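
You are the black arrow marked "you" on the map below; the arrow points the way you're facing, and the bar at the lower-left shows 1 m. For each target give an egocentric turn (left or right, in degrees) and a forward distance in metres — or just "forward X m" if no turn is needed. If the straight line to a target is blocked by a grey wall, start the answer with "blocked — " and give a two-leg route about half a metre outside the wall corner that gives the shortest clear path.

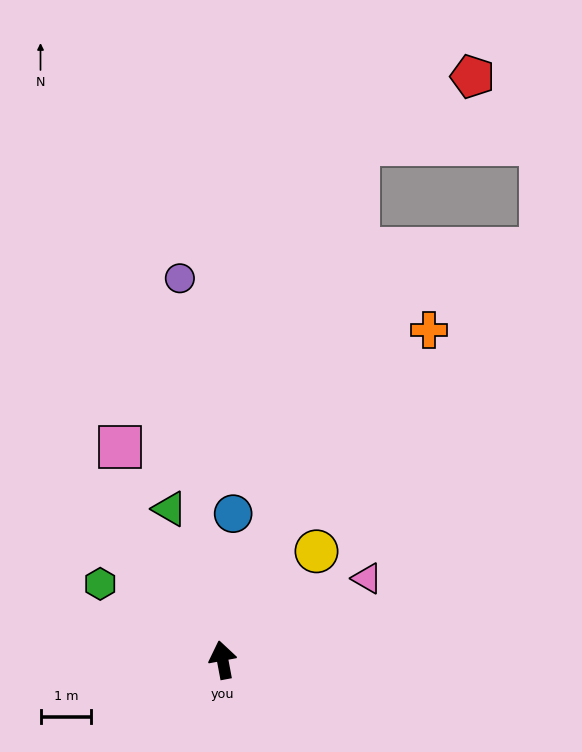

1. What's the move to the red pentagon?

blocked — turn right 25°, forward 10.5 m, then turn right 45°, forward 2.6 m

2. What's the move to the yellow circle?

turn right 51°, forward 2.8 m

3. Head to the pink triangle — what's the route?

turn right 71°, forward 3.3 m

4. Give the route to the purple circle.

turn right 4°, forward 7.6 m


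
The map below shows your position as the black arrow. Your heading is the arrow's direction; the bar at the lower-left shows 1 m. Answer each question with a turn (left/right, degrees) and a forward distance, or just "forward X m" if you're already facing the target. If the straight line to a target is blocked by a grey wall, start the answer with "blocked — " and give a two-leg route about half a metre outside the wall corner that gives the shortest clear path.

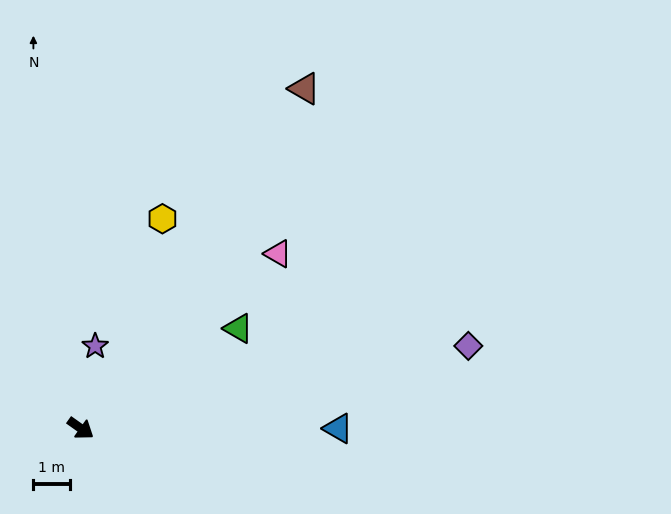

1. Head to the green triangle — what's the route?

turn left 68°, forward 5.0 m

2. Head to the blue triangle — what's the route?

turn left 35°, forward 7.0 m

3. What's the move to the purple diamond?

turn left 47°, forward 10.7 m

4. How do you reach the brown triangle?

turn left 92°, forward 11.0 m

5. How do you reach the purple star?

turn left 115°, forward 2.3 m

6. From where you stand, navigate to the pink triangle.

turn left 77°, forward 7.1 m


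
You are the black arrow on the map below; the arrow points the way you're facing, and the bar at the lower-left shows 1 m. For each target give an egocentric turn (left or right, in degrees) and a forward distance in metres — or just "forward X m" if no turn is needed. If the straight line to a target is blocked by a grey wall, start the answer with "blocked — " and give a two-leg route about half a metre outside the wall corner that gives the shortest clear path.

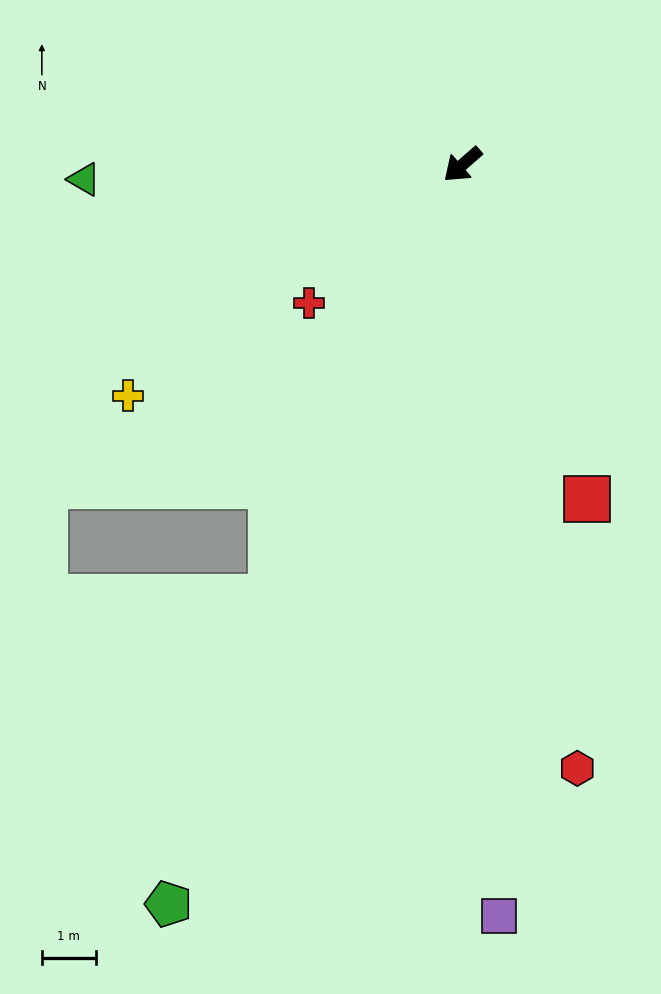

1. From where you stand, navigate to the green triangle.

turn right 39°, forward 7.0 m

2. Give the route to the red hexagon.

turn left 60°, forward 11.4 m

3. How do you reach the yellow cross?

turn right 6°, forward 7.5 m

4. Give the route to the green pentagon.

turn left 27°, forward 14.7 m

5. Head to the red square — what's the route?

turn left 69°, forward 6.6 m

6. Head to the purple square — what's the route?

turn left 52°, forward 13.9 m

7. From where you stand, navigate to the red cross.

forward 3.8 m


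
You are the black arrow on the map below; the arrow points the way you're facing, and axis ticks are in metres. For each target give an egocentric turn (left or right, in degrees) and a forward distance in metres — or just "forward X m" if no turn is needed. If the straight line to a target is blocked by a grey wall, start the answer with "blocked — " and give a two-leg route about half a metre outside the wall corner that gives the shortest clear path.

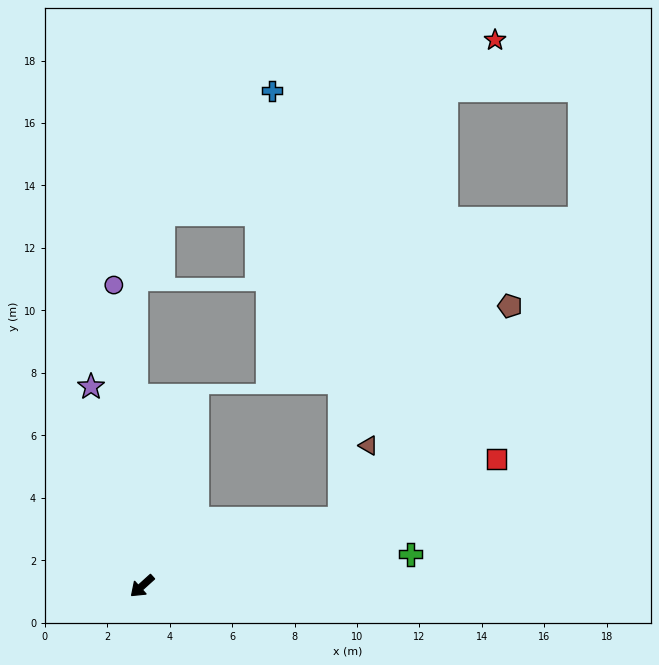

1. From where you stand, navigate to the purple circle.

turn right 127°, forward 9.7 m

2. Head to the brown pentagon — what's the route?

blocked — turn left 156°, forward 6.7 m, then turn left 34°, forward 8.7 m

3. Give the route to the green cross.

turn left 145°, forward 8.7 m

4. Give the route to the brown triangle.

blocked — turn left 156°, forward 6.7 m, then turn left 52°, forward 2.6 m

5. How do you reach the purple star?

turn right 118°, forward 6.6 m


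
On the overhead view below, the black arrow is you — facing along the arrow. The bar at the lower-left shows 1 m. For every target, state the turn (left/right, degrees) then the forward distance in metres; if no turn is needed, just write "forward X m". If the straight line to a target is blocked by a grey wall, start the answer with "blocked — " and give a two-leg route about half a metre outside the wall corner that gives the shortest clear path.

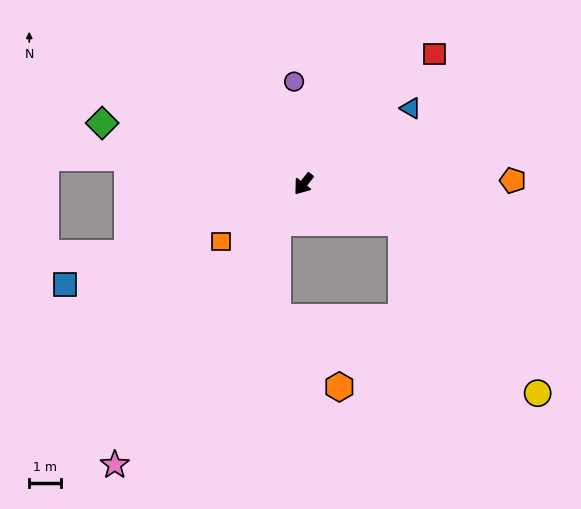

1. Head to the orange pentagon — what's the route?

turn left 129°, forward 6.5 m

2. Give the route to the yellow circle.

blocked — turn left 106°, forward 3.3 m, then turn right 29°, forward 6.8 m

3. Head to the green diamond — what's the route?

turn right 69°, forward 6.6 m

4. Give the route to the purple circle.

turn right 137°, forward 3.2 m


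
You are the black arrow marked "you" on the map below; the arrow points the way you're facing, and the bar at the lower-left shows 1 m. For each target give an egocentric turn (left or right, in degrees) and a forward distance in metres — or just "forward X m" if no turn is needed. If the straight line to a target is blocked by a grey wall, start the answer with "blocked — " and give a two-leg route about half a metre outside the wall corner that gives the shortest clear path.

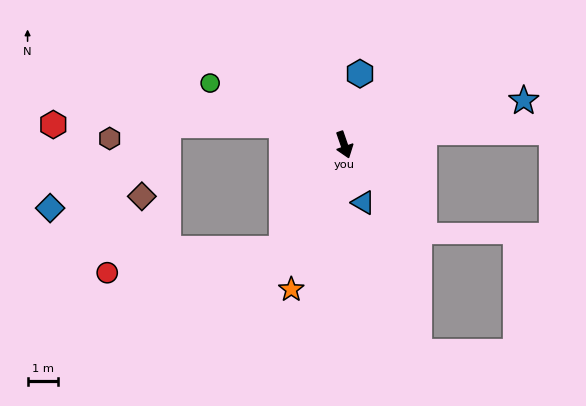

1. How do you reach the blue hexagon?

turn left 148°, forward 2.4 m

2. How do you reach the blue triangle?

forward 2.0 m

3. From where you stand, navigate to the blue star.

turn left 85°, forward 6.0 m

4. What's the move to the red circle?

blocked — turn right 50°, forward 4.0 m, then turn right 51°, forward 5.7 m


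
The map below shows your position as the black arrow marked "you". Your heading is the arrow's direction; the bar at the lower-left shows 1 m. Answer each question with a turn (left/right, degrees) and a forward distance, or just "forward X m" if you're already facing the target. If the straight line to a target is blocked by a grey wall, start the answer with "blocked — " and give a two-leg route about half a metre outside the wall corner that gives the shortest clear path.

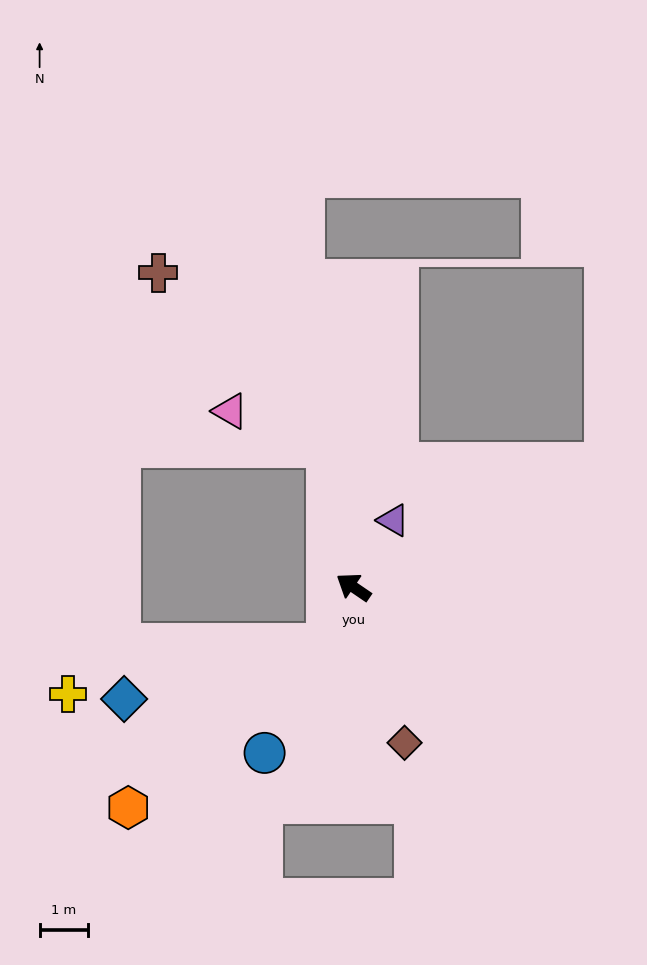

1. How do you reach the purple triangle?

turn right 87°, forward 1.6 m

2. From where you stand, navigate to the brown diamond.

turn left 142°, forward 3.4 m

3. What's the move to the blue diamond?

blocked — turn left 99°, forward 1.3 m, then turn right 50°, forward 4.3 m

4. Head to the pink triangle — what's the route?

blocked — turn right 45°, forward 2.9 m, then turn left 59°, forward 2.1 m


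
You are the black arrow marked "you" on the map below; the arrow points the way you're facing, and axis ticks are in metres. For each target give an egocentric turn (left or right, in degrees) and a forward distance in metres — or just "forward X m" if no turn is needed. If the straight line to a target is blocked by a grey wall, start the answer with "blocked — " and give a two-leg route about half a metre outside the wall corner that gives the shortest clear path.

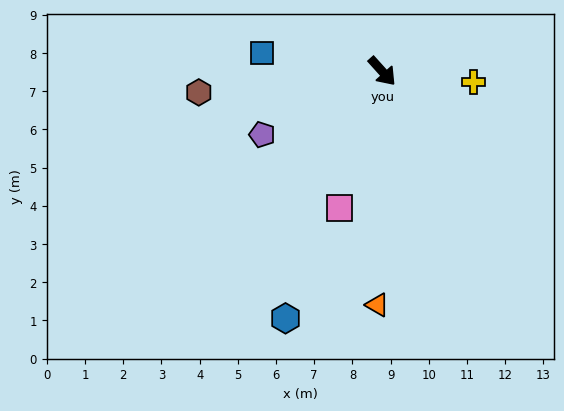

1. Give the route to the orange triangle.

turn right 43°, forward 6.1 m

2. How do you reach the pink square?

turn right 59°, forward 3.8 m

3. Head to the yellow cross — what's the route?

turn left 41°, forward 2.4 m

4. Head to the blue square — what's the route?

turn right 141°, forward 3.2 m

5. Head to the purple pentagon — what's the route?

turn right 104°, forward 3.6 m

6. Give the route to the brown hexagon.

turn right 125°, forward 4.8 m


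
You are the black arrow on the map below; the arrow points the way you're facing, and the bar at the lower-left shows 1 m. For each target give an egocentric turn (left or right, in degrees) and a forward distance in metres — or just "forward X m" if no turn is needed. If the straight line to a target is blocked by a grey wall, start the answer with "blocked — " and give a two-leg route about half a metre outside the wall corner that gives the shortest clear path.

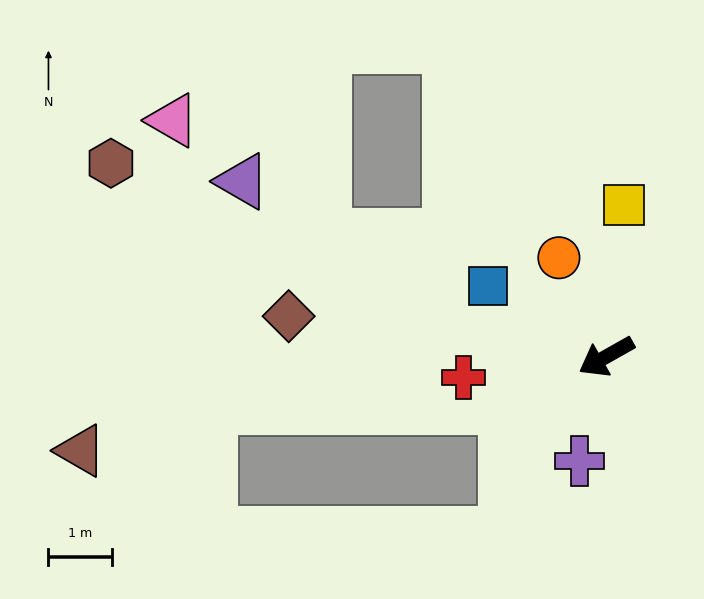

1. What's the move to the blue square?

turn right 60°, forward 2.2 m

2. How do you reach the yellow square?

turn right 126°, forward 2.4 m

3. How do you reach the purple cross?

turn left 46°, forward 1.7 m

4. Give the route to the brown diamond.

turn right 37°, forward 5.0 m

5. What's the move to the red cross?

turn right 21°, forward 2.3 m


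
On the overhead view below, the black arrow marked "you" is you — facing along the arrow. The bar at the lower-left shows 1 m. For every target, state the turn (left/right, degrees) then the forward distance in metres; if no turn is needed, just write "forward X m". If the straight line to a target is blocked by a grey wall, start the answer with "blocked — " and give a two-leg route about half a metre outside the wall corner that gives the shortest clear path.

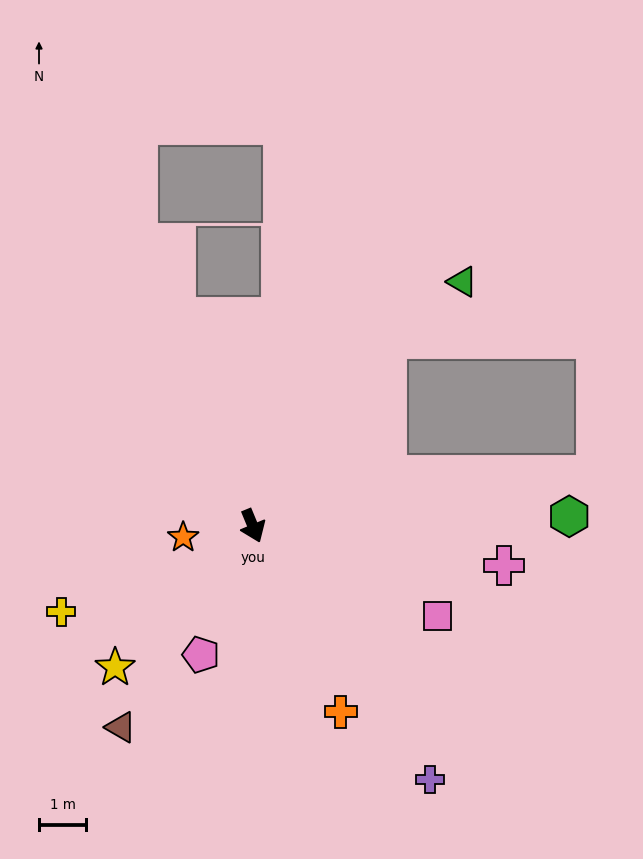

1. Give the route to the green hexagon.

turn left 69°, forward 6.7 m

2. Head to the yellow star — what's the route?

turn right 67°, forward 4.2 m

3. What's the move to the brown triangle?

turn right 56°, forward 5.1 m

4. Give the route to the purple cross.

turn left 13°, forward 6.6 m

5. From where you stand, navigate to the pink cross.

turn left 59°, forward 5.4 m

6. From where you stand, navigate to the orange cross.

turn left 3°, forward 4.4 m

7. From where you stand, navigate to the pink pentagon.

turn right 44°, forward 3.0 m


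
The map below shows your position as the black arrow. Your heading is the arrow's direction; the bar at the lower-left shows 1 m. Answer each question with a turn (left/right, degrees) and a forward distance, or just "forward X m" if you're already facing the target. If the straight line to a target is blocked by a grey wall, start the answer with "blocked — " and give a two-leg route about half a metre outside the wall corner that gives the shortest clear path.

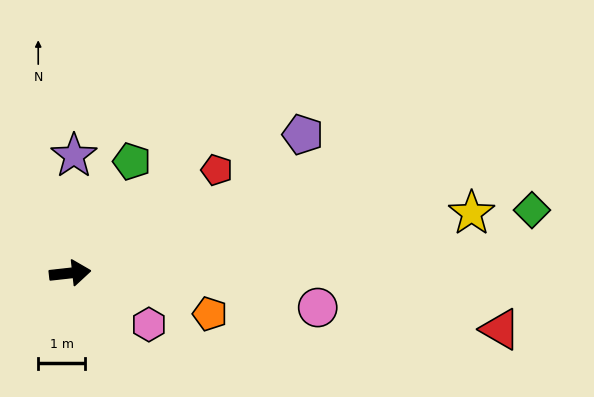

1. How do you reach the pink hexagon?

turn right 39°, forward 2.0 m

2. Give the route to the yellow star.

turn left 2°, forward 8.6 m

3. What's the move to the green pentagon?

turn left 55°, forward 2.7 m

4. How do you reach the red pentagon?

turn left 29°, forward 3.8 m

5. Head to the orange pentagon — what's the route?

turn right 23°, forward 3.1 m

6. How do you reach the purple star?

turn left 82°, forward 2.5 m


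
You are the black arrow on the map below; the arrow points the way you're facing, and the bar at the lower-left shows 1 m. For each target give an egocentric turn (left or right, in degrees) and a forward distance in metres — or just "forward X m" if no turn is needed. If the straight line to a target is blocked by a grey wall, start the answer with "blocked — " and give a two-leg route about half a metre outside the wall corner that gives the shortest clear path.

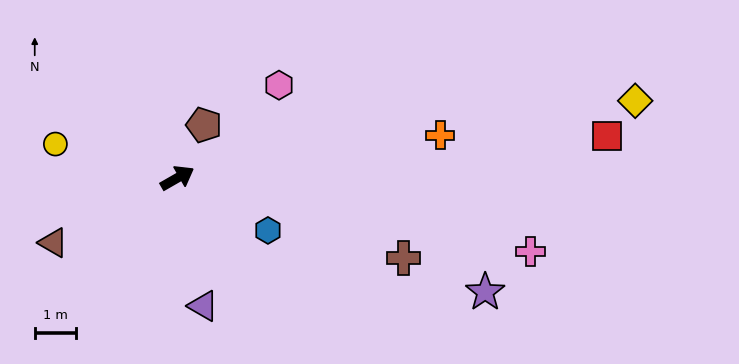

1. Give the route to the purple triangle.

turn right 108°, forward 3.2 m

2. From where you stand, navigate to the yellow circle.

turn left 135°, forward 3.1 m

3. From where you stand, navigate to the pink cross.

turn right 42°, forward 8.8 m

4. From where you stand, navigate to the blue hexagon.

turn right 60°, forward 2.6 m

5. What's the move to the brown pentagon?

turn left 33°, forward 1.5 m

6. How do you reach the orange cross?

turn right 21°, forward 6.5 m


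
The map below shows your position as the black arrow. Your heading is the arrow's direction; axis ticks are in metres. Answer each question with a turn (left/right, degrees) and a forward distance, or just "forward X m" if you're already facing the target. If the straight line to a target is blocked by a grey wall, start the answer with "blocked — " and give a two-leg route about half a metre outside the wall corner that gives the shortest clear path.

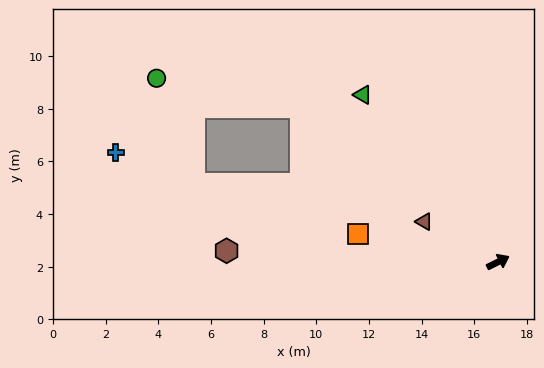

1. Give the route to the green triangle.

turn left 102°, forward 8.2 m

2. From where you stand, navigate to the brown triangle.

turn left 125°, forward 3.2 m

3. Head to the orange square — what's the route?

turn left 142°, forward 5.4 m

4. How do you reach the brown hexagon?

turn left 151°, forward 10.3 m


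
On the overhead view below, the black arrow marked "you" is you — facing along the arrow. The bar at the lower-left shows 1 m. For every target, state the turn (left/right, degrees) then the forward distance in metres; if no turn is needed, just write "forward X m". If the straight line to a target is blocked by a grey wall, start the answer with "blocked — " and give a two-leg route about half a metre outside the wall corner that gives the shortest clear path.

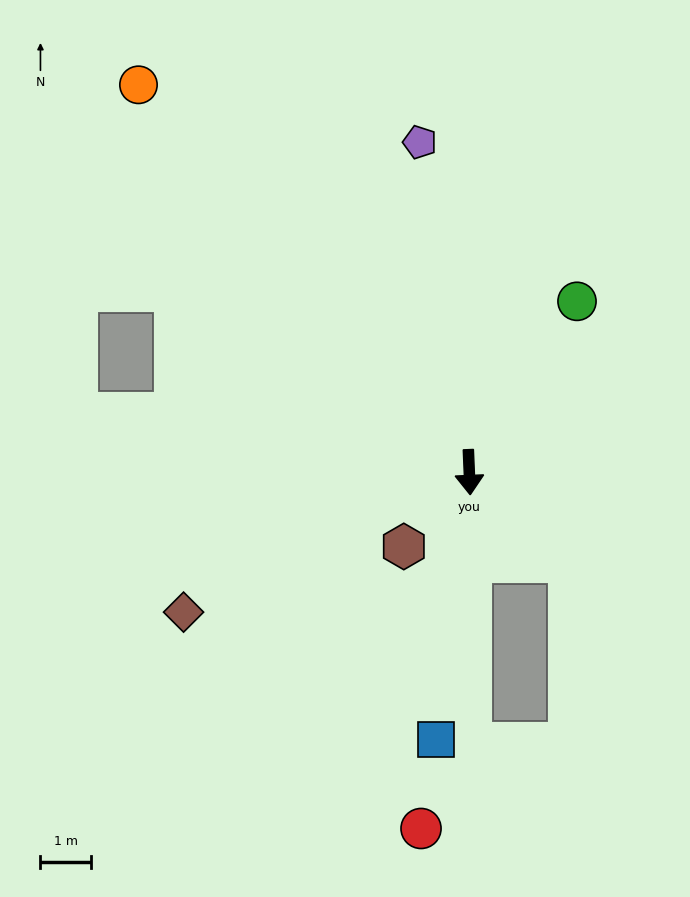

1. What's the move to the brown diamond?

turn right 66°, forward 6.3 m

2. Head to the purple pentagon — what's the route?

turn right 174°, forward 6.6 m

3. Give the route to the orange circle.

turn right 142°, forward 10.0 m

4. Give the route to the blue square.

turn right 9°, forward 5.3 m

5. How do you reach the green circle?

turn left 145°, forward 4.0 m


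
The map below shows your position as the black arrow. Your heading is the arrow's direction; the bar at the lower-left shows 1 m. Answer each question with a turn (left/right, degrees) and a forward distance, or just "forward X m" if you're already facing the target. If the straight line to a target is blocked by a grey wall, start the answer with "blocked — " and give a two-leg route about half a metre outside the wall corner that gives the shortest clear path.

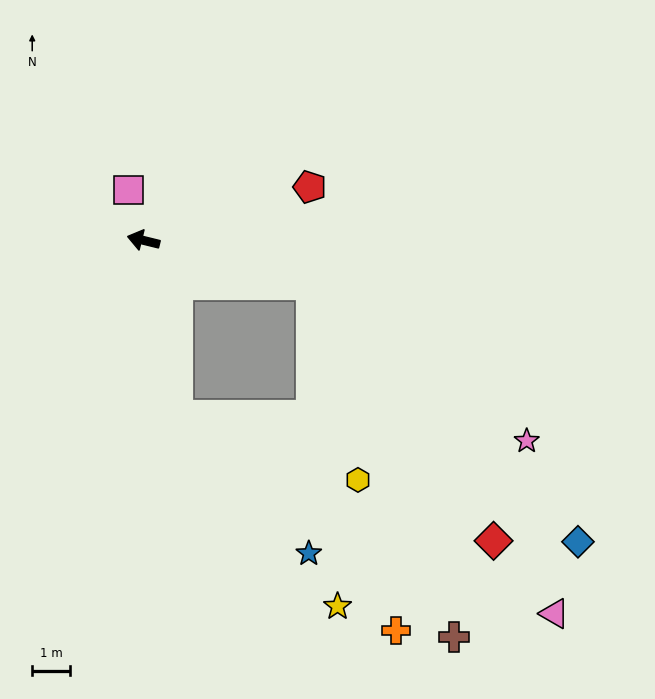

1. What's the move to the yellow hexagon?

blocked — turn left 115°, forward 4.7 m, then turn left 59°, forward 5.1 m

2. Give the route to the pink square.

turn right 60°, forward 1.4 m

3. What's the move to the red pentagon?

turn right 148°, forward 4.6 m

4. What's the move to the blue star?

blocked — turn left 115°, forward 4.7 m, then turn left 33°, forward 5.0 m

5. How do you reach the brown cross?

blocked — turn left 115°, forward 4.7 m, then turn left 40°, forward 9.3 m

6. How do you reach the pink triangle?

blocked — turn left 115°, forward 4.7 m, then turn left 51°, forward 11.2 m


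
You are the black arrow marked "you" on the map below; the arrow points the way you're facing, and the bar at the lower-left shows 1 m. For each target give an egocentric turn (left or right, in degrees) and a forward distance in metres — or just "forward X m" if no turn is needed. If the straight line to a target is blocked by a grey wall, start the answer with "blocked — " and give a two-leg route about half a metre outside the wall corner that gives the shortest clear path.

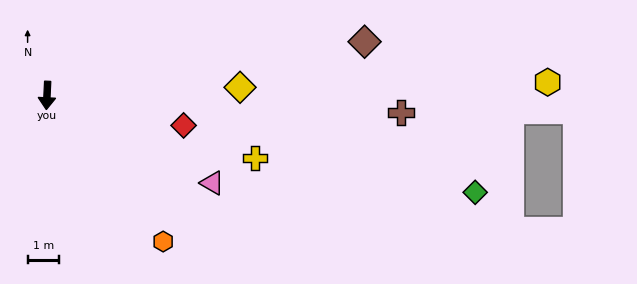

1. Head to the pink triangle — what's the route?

turn left 65°, forward 6.0 m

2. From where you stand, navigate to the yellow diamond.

turn left 95°, forward 6.2 m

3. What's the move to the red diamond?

turn left 80°, forward 4.5 m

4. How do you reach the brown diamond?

turn left 102°, forward 10.3 m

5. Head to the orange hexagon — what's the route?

turn left 41°, forward 6.0 m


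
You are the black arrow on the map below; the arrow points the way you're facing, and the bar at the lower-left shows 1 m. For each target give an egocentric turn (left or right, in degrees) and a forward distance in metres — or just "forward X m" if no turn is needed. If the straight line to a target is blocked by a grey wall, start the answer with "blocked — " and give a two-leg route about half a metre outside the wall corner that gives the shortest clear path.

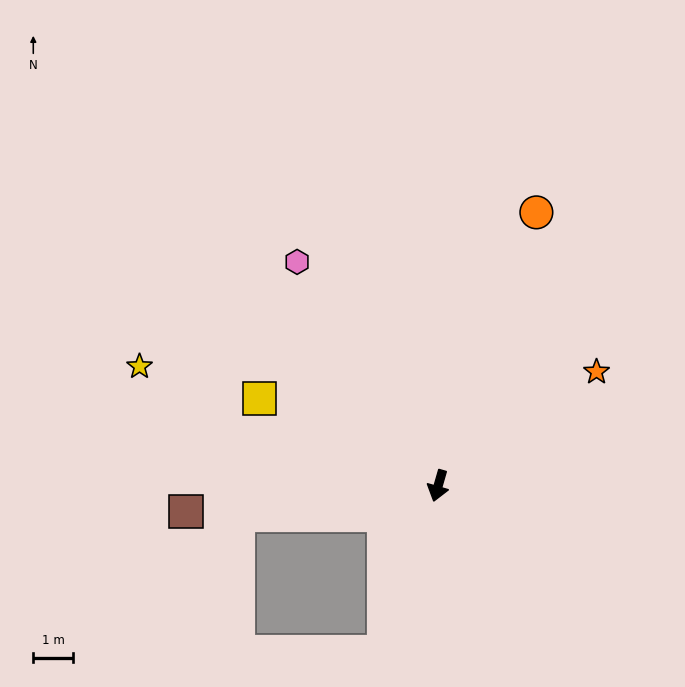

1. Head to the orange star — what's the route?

turn left 142°, forward 4.9 m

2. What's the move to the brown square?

turn right 68°, forward 6.4 m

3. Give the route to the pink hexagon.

turn right 132°, forward 6.7 m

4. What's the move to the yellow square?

turn right 100°, forward 5.0 m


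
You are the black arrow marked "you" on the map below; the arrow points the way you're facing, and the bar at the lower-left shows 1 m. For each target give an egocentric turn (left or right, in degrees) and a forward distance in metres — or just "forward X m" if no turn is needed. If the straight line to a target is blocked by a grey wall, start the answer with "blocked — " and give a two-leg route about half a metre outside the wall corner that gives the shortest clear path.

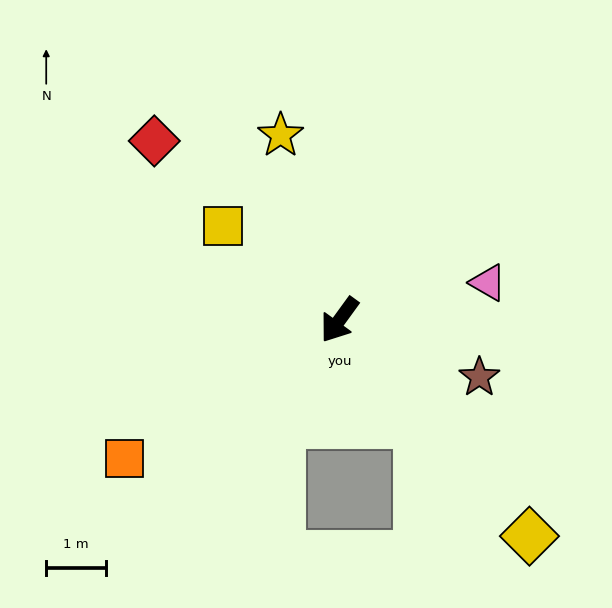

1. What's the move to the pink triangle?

turn left 140°, forward 2.6 m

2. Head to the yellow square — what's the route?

turn right 93°, forward 2.5 m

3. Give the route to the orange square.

turn right 21°, forward 4.3 m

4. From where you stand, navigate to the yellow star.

turn right 126°, forward 3.3 m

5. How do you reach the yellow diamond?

turn left 77°, forward 4.8 m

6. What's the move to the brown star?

turn left 104°, forward 2.5 m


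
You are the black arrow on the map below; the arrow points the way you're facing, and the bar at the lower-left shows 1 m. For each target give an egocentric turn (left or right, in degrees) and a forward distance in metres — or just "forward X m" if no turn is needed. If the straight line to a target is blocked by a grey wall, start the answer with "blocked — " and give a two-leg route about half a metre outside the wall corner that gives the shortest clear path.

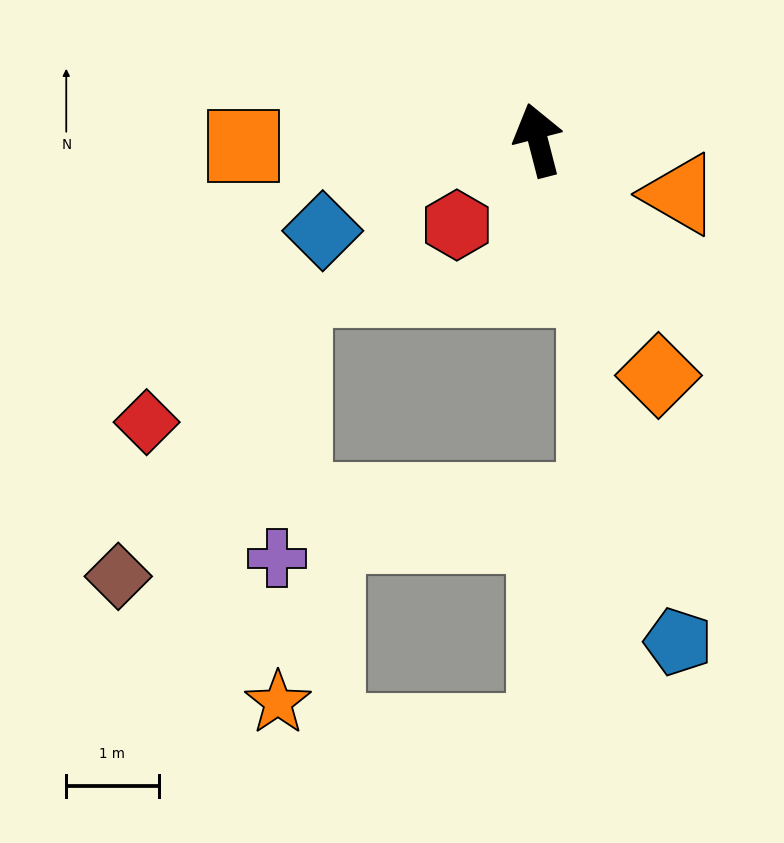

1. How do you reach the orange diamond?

turn right 167°, forward 2.9 m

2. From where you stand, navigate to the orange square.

turn left 77°, forward 3.2 m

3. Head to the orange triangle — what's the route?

turn right 125°, forward 1.6 m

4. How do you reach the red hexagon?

turn left 122°, forward 1.3 m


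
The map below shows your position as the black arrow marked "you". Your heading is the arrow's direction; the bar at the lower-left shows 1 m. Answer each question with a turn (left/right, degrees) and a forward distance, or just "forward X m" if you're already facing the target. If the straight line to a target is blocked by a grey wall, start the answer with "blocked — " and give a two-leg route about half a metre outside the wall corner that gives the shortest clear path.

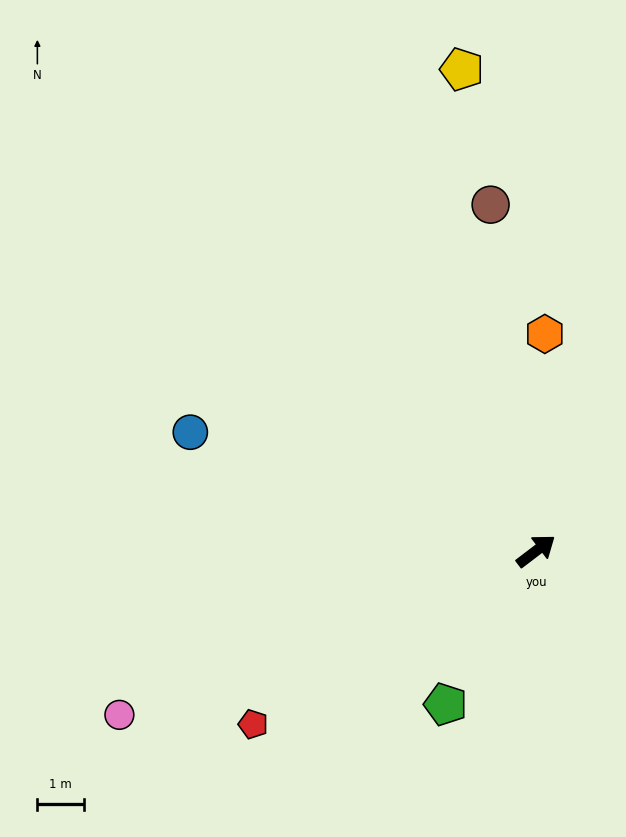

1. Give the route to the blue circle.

turn left 124°, forward 7.8 m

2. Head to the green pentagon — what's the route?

turn right 158°, forward 3.8 m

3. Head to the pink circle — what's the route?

turn left 164°, forward 9.6 m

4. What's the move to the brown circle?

turn left 60°, forward 7.5 m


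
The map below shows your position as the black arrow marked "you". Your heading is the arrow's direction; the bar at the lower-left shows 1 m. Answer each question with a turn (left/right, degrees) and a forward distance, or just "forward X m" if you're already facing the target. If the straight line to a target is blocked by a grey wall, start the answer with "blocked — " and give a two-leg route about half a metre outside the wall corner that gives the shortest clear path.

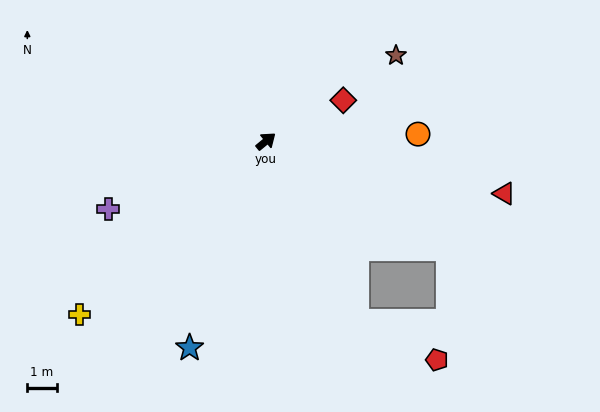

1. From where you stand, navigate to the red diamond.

turn right 12°, forward 3.0 m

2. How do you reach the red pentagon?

blocked — turn right 103°, forward 6.8 m, then turn left 37°, forward 3.0 m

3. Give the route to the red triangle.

turn right 52°, forward 8.3 m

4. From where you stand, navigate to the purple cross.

turn left 164°, forward 5.8 m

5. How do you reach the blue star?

turn right 150°, forward 7.5 m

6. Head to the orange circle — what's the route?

turn right 37°, forward 5.2 m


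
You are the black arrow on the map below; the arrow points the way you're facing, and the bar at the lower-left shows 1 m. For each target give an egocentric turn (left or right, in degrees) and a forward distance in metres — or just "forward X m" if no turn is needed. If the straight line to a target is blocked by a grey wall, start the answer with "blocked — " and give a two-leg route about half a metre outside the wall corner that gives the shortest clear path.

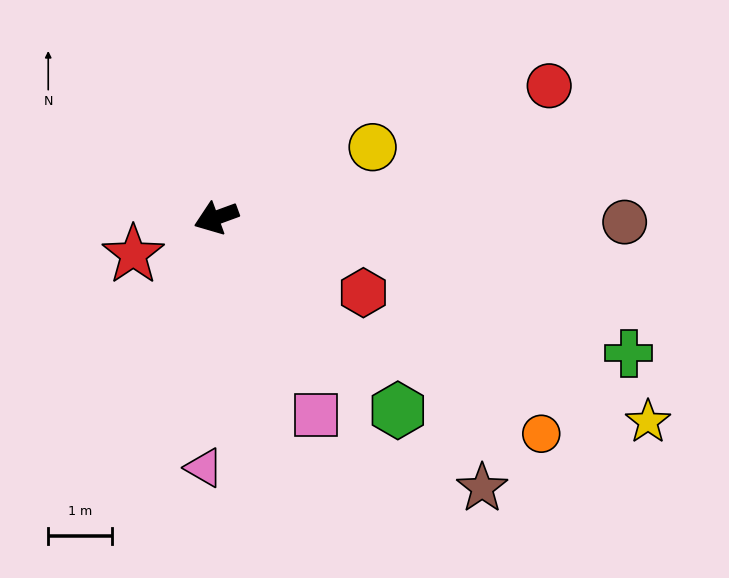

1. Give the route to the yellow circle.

turn right 176°, forward 2.7 m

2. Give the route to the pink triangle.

turn left 67°, forward 3.9 m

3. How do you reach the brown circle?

turn left 159°, forward 6.4 m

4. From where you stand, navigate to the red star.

turn left 4°, forward 1.4 m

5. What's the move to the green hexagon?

turn left 113°, forward 4.2 m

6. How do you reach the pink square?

turn left 97°, forward 3.5 m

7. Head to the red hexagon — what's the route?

turn left 133°, forward 2.6 m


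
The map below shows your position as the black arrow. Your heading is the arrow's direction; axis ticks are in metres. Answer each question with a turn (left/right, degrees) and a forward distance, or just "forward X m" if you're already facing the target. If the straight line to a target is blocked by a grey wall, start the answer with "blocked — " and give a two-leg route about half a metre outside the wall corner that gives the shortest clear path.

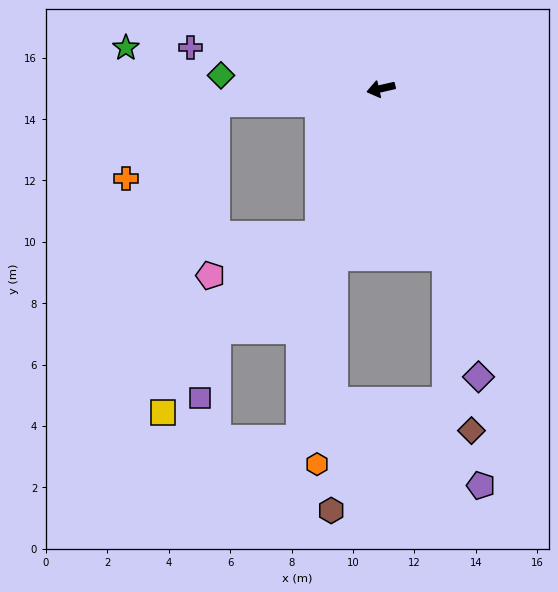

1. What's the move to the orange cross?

blocked — turn right 7°, forward 5.4 m, then turn left 33°, forward 3.8 m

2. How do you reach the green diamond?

turn right 18°, forward 5.2 m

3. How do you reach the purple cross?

turn right 25°, forward 6.3 m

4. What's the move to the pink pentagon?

blocked — turn left 54°, forward 5.1 m, then turn right 46°, forward 3.8 m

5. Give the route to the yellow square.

blocked — turn right 7°, forward 5.4 m, then turn left 74°, forward 10.2 m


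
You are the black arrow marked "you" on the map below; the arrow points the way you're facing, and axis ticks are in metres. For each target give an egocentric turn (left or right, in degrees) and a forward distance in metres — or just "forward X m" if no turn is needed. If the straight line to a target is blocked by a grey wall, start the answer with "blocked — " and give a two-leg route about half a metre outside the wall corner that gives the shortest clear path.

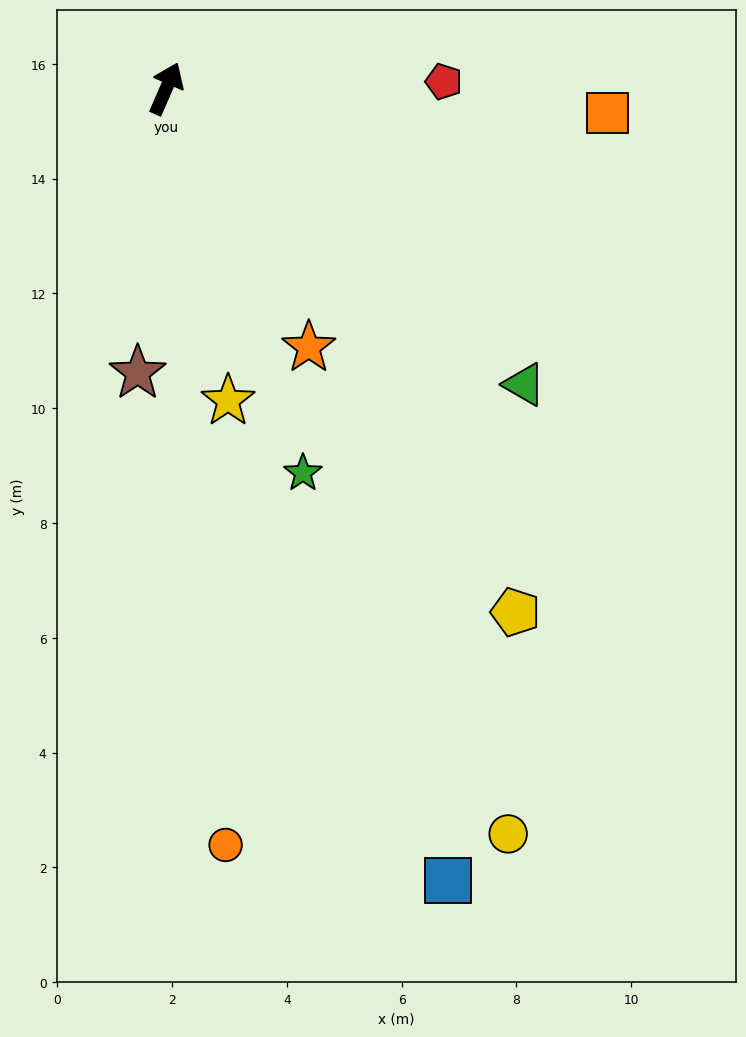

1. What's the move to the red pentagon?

turn right 65°, forward 4.8 m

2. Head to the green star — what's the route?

turn right 137°, forward 7.1 m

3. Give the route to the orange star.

turn right 128°, forward 5.1 m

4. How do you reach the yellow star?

turn right 145°, forward 5.5 m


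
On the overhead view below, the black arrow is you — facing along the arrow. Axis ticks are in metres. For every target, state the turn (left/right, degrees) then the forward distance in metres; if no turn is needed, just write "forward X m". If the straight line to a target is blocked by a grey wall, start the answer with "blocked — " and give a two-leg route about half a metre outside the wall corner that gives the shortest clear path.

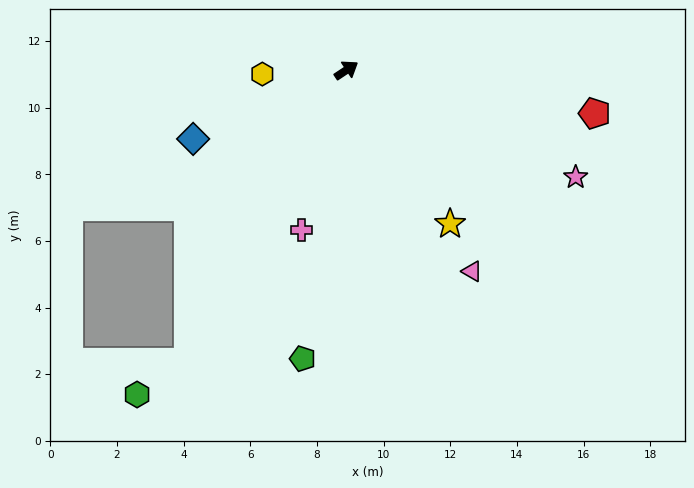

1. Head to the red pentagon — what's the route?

turn right 43°, forward 7.6 m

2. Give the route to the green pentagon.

turn right 132°, forward 8.8 m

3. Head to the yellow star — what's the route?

turn right 90°, forward 5.6 m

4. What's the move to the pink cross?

turn right 139°, forward 5.0 m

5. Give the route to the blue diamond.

turn left 171°, forward 5.0 m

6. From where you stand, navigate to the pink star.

turn right 59°, forward 7.6 m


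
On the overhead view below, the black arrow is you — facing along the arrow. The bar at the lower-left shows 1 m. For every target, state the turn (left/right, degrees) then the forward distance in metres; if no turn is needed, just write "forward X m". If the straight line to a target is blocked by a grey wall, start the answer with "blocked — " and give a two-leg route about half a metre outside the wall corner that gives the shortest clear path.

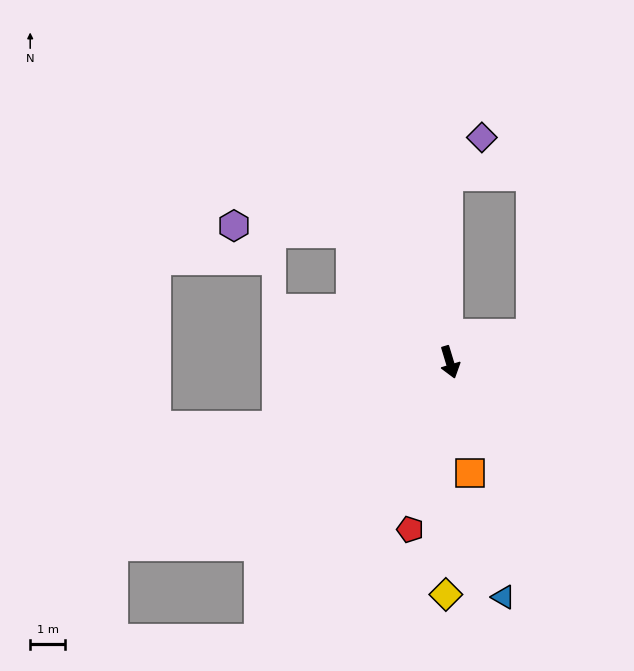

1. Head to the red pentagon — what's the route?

turn right 30°, forward 4.9 m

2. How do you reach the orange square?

turn right 7°, forward 3.2 m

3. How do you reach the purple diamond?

blocked — turn left 164°, forward 5.3 m, then turn right 41°, forward 1.5 m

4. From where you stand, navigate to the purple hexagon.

blocked — turn right 159°, forward 4.7 m, then turn left 49°, forward 3.3 m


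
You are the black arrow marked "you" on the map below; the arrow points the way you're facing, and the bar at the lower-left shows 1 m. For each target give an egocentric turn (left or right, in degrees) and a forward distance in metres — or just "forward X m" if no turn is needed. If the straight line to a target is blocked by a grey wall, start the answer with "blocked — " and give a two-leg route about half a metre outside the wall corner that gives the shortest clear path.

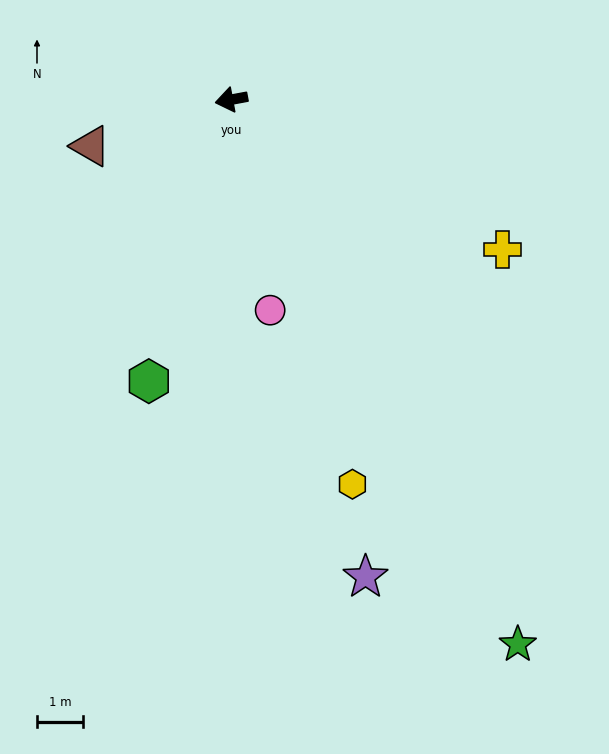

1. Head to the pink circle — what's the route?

turn left 90°, forward 4.6 m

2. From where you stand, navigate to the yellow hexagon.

turn left 97°, forward 8.7 m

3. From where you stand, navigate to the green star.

turn left 107°, forward 13.4 m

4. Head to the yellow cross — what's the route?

turn left 141°, forward 6.7 m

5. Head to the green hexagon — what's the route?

turn left 63°, forward 6.4 m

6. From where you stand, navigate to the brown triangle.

turn left 8°, forward 3.2 m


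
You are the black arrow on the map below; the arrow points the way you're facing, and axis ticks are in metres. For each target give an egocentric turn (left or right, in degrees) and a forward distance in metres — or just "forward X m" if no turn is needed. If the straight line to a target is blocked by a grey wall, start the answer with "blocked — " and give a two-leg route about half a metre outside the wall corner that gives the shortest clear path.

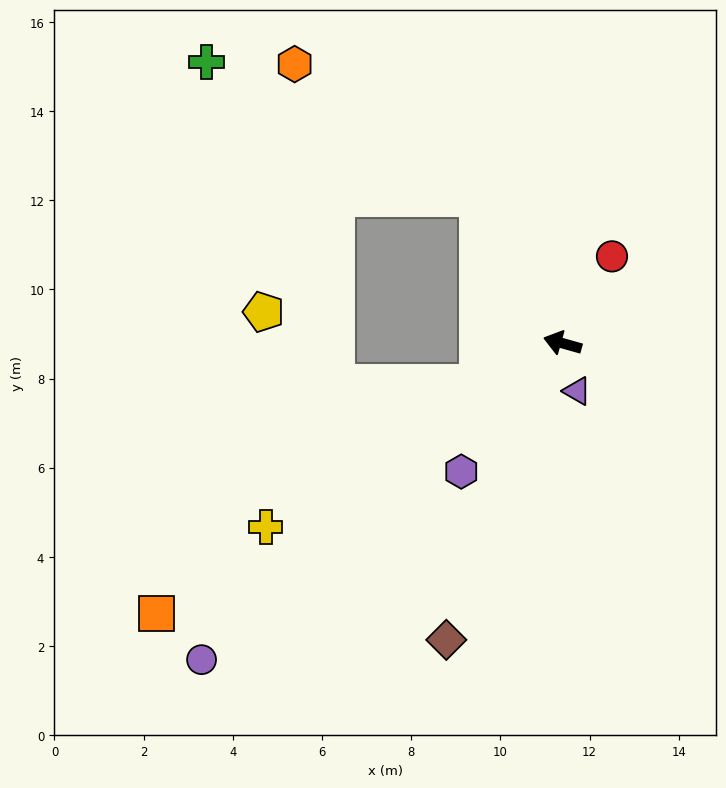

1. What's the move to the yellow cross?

turn left 48°, forward 7.8 m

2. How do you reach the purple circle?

turn left 57°, forward 10.8 m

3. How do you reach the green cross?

blocked — turn right 44°, forward 3.8 m, then turn left 33°, forward 6.8 m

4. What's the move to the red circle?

turn right 104°, forward 2.2 m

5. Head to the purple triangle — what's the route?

turn left 123°, forward 1.1 m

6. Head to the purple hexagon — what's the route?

turn left 67°, forward 3.7 m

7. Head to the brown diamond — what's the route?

turn left 84°, forward 7.1 m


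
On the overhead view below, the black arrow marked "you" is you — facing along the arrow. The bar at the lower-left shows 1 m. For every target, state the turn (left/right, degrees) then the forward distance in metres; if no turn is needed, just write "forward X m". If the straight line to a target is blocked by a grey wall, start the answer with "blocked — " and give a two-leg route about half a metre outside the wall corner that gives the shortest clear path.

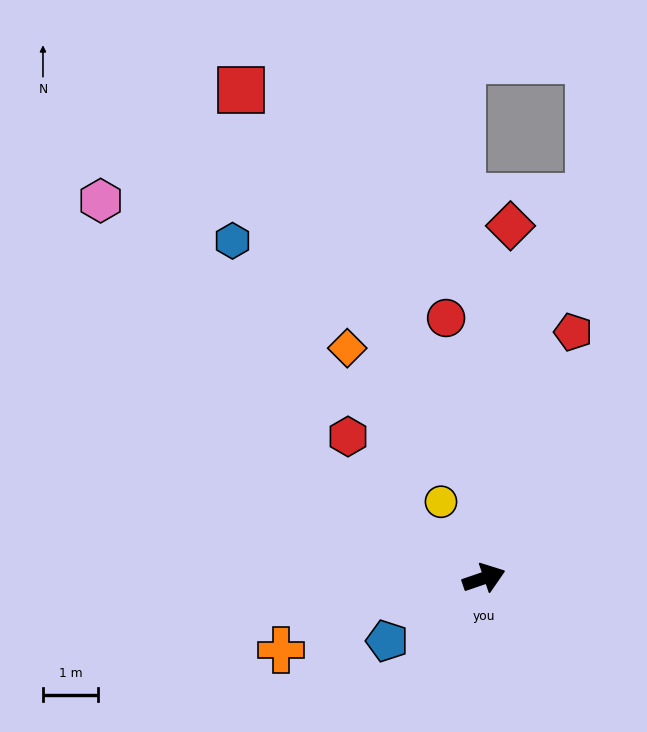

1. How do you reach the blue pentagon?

turn right 166°, forward 2.1 m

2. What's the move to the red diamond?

turn left 67°, forward 6.4 m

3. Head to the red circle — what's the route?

turn left 79°, forward 4.8 m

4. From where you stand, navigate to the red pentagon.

turn left 51°, forward 4.7 m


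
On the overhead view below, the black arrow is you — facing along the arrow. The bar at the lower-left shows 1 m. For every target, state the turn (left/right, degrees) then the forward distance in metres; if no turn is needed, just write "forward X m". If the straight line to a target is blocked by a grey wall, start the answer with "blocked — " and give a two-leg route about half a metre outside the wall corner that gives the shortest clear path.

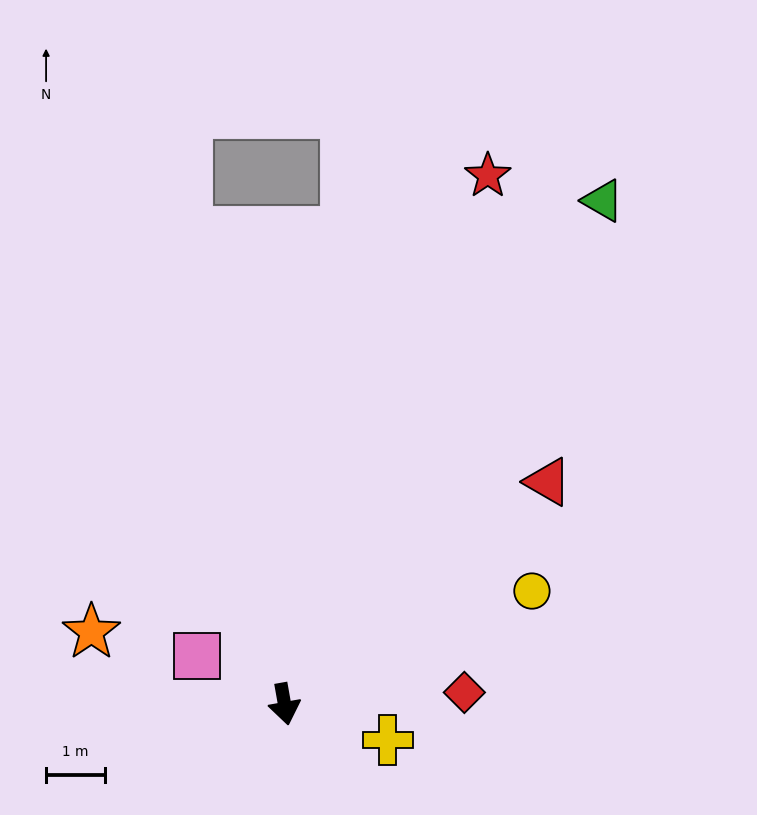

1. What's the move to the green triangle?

turn left 138°, forward 10.1 m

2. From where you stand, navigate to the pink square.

turn right 129°, forward 1.7 m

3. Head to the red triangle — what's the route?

turn left 120°, forward 5.9 m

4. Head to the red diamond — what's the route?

turn left 84°, forward 3.1 m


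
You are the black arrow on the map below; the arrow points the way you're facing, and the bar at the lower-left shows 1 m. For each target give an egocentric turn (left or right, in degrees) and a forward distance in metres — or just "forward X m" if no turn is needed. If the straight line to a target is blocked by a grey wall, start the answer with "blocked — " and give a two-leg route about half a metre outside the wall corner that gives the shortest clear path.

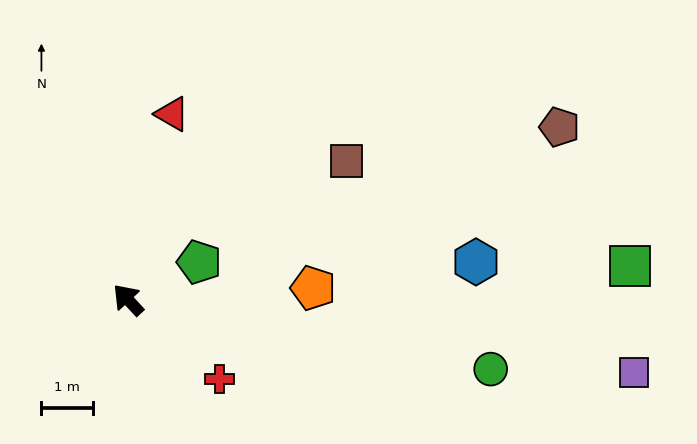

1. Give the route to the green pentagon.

turn right 105°, forward 1.6 m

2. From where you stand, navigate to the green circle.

turn right 144°, forward 7.2 m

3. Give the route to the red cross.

turn right 174°, forward 2.4 m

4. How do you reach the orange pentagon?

turn right 129°, forward 3.6 m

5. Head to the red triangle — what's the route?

turn right 56°, forward 3.7 m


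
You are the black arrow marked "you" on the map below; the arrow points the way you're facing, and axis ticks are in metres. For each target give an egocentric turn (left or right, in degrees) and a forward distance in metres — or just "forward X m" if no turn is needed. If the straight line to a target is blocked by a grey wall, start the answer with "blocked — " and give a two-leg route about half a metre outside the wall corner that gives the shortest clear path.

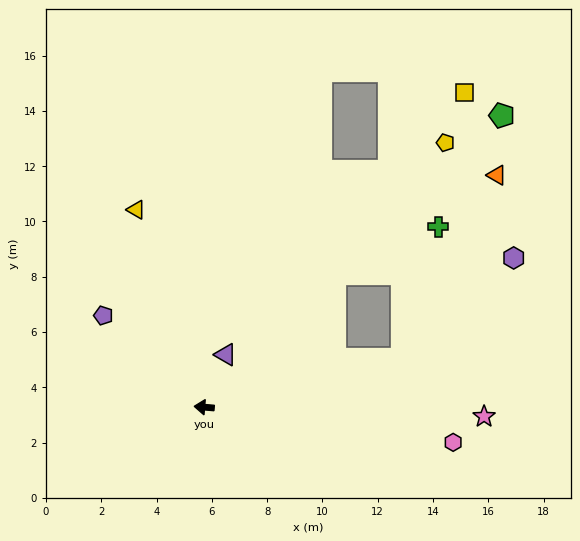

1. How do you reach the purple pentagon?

turn right 37°, forward 4.9 m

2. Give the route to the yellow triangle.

turn right 66°, forward 7.6 m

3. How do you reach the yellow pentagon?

turn right 128°, forward 13.0 m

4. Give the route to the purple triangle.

turn right 107°, forward 2.1 m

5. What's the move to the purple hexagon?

blocked — turn right 162°, forward 7.4 m, then turn left 29°, forward 5.5 m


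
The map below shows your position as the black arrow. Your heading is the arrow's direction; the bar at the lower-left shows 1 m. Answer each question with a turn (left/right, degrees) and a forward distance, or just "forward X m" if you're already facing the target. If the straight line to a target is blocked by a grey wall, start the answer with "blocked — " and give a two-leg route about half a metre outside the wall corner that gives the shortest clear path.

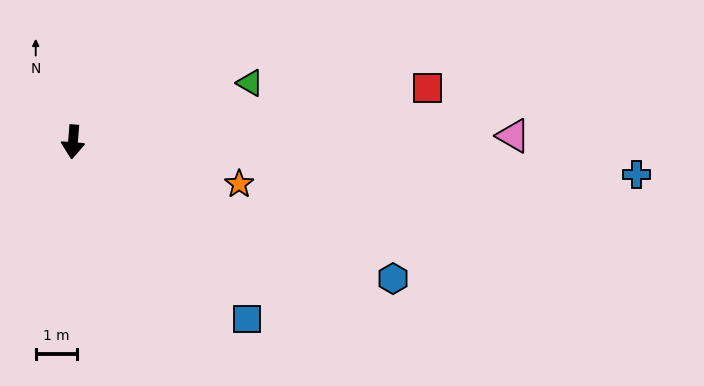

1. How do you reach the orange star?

turn left 80°, forward 4.2 m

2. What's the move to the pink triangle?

turn left 95°, forward 10.7 m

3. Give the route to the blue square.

turn left 49°, forward 6.0 m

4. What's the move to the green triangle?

turn left 113°, forward 4.5 m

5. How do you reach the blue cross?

turn left 91°, forward 13.7 m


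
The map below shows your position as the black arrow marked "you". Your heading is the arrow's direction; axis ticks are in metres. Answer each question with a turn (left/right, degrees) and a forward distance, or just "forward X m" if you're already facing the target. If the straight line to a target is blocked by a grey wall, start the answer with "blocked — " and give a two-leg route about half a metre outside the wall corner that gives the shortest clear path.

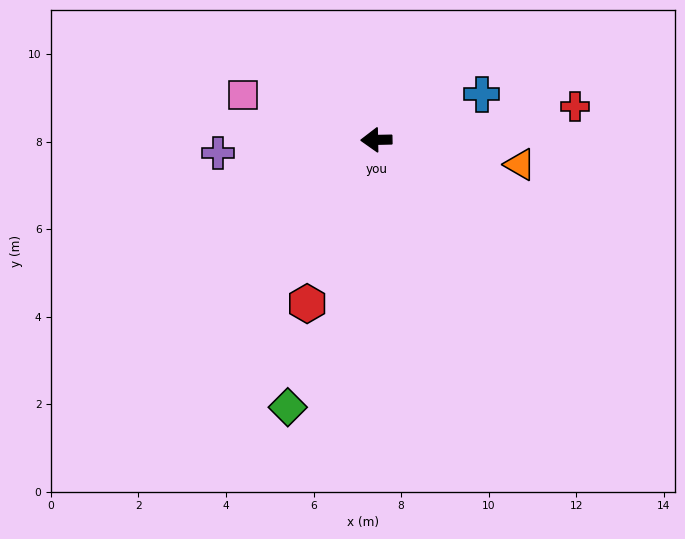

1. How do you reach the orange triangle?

turn left 169°, forward 3.3 m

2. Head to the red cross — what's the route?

turn right 172°, forward 4.6 m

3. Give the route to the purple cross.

turn left 4°, forward 3.6 m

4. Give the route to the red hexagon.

turn left 66°, forward 4.1 m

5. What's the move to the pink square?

turn right 20°, forward 3.2 m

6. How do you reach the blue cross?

turn right 158°, forward 2.6 m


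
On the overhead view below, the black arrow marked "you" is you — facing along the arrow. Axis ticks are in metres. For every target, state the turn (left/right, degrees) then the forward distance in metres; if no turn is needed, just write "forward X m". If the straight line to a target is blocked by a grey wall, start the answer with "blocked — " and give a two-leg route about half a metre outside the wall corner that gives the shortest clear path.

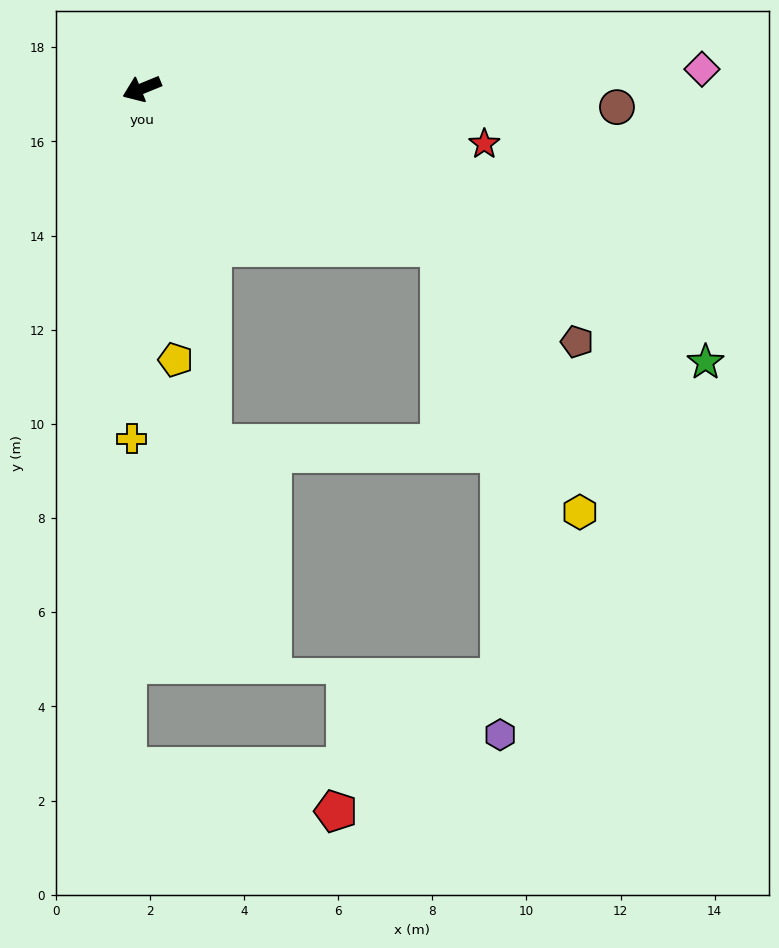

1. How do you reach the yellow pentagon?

turn left 75°, forward 5.8 m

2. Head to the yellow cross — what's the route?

turn left 66°, forward 7.4 m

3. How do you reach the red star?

turn left 149°, forward 7.4 m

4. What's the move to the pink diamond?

turn left 160°, forward 11.9 m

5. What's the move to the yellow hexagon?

blocked — turn left 130°, forward 7.2 m, then turn right 35°, forward 6.4 m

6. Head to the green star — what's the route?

turn left 132°, forward 13.3 m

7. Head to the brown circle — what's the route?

turn left 156°, forward 10.1 m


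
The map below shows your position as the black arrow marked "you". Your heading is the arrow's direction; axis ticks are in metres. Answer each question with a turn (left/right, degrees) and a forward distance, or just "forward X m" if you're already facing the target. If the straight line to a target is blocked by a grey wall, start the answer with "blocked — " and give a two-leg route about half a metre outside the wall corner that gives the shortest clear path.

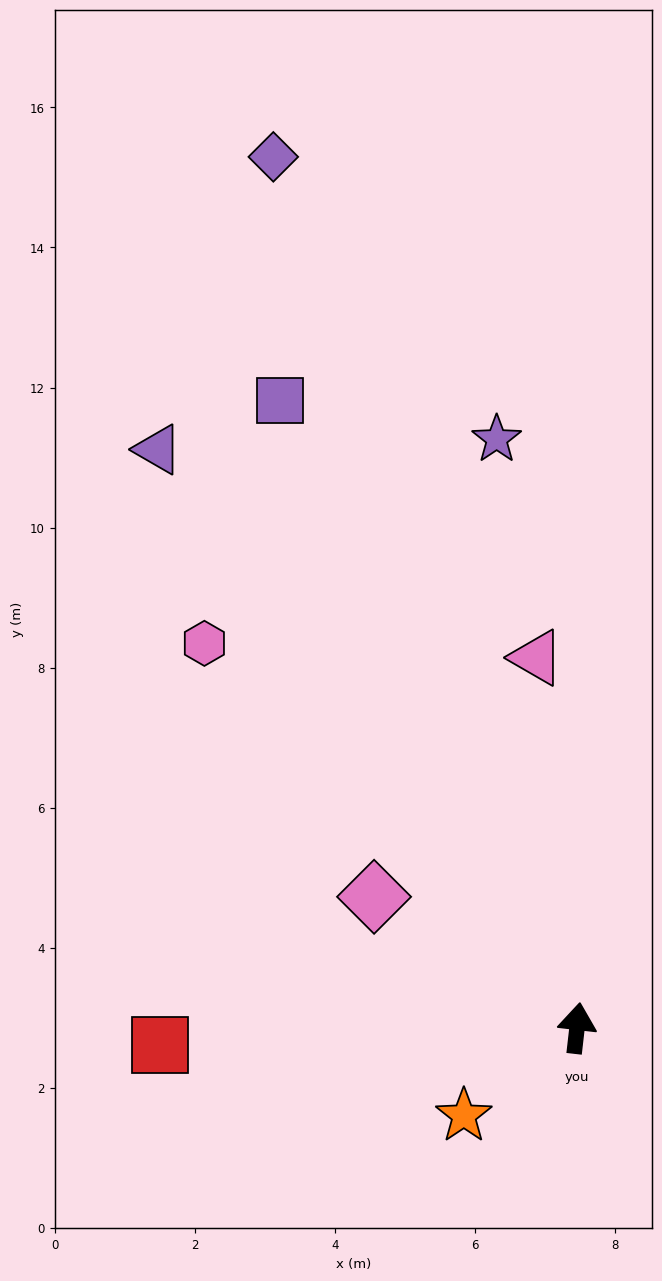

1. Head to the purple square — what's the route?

turn left 32°, forward 9.9 m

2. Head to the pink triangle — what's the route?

turn left 13°, forward 5.3 m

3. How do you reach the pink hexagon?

turn left 51°, forward 7.6 m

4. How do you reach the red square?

turn left 99°, forward 6.0 m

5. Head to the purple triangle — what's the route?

turn left 42°, forward 10.2 m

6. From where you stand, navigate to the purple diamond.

turn left 26°, forward 13.2 m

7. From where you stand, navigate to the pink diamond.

turn left 64°, forward 3.4 m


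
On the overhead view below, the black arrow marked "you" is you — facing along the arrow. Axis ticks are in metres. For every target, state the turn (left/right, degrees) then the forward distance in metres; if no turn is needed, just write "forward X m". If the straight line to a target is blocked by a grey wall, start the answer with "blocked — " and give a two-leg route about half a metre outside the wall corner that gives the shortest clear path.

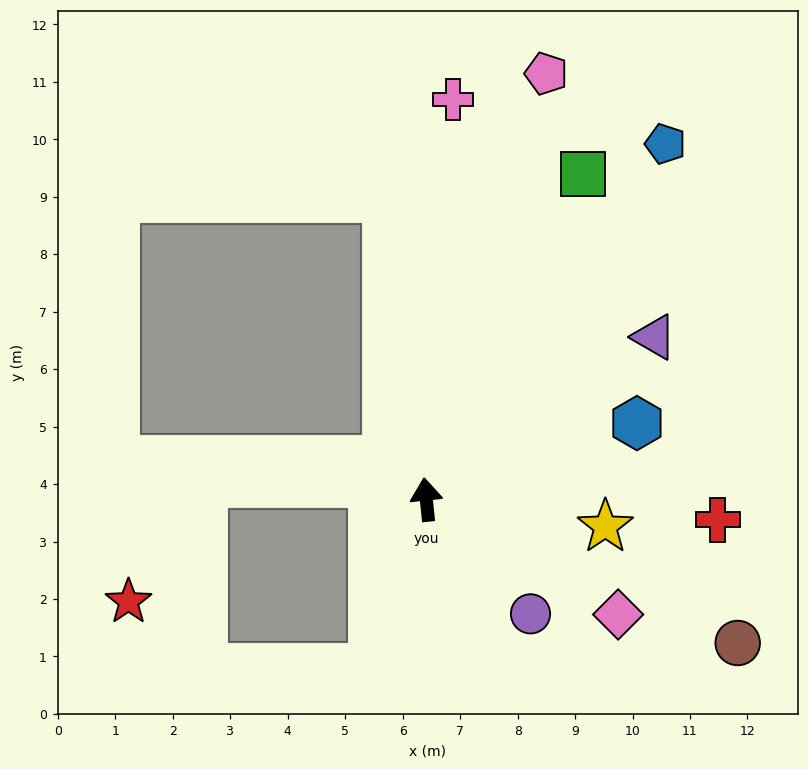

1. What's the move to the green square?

turn right 32°, forward 6.3 m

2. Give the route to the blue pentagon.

turn right 40°, forward 7.5 m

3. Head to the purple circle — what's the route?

turn right 144°, forward 2.7 m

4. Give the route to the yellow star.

turn right 105°, forward 3.2 m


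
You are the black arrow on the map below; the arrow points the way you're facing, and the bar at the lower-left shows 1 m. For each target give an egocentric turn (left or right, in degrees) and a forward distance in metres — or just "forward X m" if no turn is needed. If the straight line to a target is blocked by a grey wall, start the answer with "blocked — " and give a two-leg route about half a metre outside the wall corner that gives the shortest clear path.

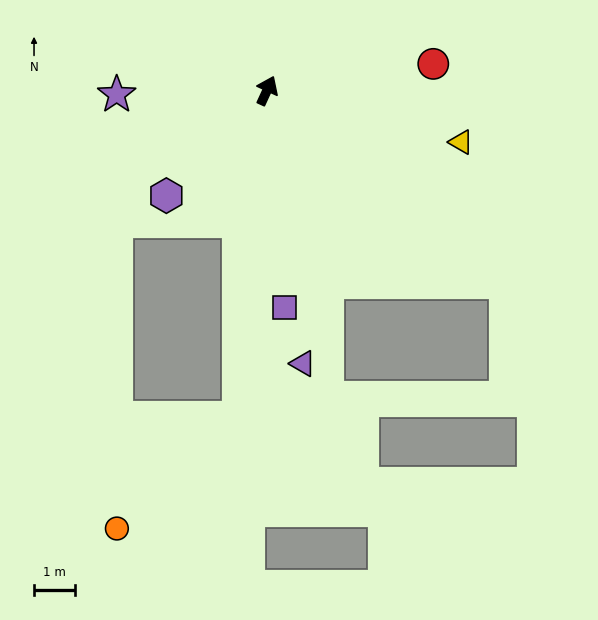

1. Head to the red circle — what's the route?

turn right 56°, forward 4.1 m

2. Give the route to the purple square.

turn right 151°, forward 5.3 m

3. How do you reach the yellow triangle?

turn right 80°, forward 4.9 m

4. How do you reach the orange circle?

blocked — turn right 160°, forward 8.1 m, then turn right 43°, forward 4.0 m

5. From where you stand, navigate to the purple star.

turn left 116°, forward 3.7 m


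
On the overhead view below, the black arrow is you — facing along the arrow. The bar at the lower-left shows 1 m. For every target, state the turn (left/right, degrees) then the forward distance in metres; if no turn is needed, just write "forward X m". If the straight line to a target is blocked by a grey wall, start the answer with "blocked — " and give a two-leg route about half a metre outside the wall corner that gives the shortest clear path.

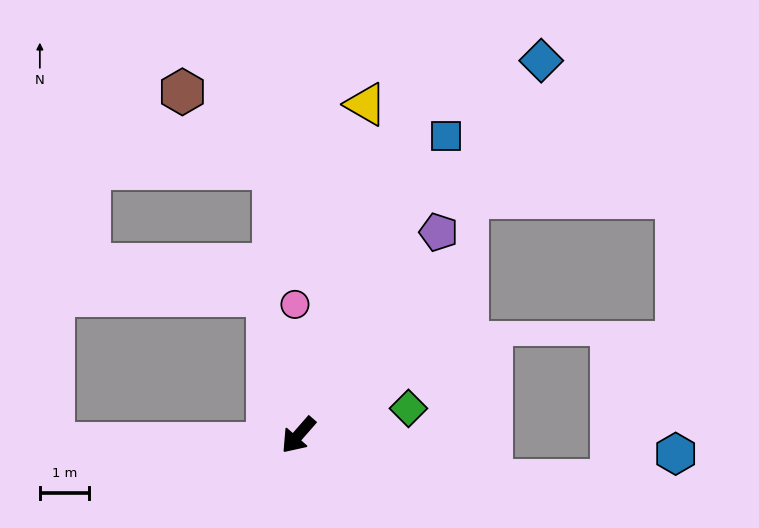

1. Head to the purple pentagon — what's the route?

turn right 173°, forward 5.0 m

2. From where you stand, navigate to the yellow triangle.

turn right 150°, forward 6.9 m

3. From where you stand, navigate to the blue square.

turn right 165°, forward 6.8 m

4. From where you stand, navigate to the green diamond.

turn left 145°, forward 2.3 m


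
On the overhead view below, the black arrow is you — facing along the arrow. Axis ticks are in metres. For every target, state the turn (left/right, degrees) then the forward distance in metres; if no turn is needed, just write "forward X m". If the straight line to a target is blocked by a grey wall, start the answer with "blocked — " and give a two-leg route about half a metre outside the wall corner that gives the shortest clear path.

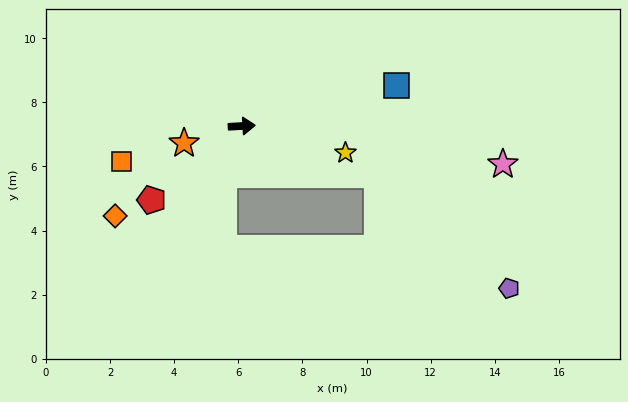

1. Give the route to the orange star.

turn right 167°, forward 1.9 m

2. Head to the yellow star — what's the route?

turn right 18°, forward 3.3 m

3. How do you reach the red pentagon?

turn right 144°, forward 3.6 m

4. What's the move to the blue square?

turn left 11°, forward 5.0 m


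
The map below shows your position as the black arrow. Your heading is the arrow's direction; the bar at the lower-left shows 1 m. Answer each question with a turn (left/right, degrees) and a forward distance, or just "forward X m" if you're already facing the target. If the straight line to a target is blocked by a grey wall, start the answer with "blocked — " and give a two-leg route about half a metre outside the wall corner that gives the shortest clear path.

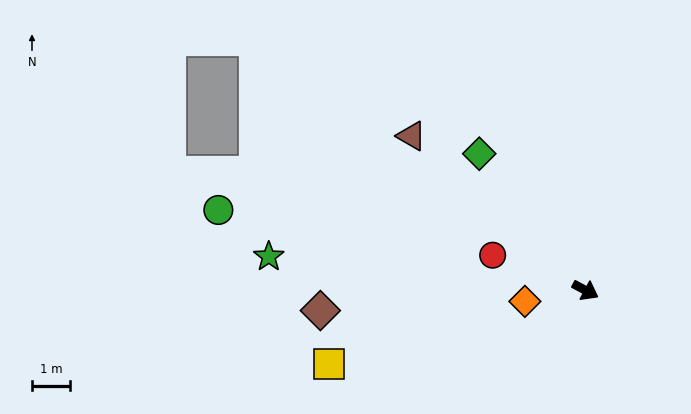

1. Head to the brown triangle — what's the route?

turn left 167°, forward 6.1 m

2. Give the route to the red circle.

turn right 173°, forward 2.6 m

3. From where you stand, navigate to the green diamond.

turn left 156°, forward 4.6 m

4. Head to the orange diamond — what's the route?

turn right 141°, forward 1.6 m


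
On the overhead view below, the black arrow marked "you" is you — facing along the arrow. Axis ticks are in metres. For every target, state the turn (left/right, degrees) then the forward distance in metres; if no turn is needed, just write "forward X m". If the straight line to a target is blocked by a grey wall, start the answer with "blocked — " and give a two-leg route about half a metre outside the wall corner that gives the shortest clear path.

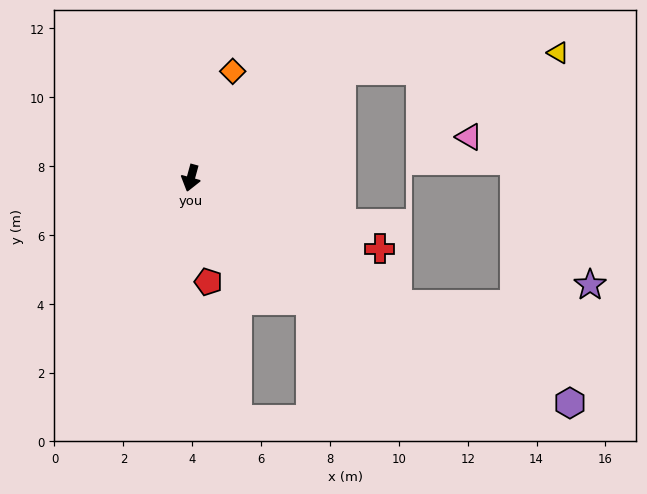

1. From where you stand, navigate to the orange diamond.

turn left 174°, forward 3.3 m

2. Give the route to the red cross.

turn left 85°, forward 5.9 m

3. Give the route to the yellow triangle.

blocked — turn left 141°, forward 5.4 m, then turn right 31°, forward 6.3 m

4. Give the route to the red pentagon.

turn left 25°, forward 3.1 m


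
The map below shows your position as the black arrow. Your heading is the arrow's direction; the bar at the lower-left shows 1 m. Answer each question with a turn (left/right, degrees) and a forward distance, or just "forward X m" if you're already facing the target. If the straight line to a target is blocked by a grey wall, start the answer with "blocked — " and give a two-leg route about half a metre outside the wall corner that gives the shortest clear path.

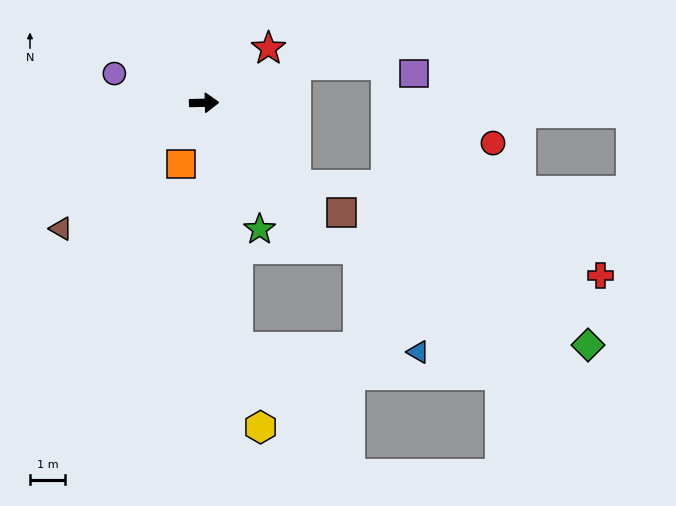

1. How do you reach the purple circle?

turn left 161°, forward 2.7 m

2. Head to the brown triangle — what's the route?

turn right 140°, forward 5.5 m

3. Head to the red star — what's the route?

turn left 39°, forward 2.4 m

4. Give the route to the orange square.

turn right 112°, forward 1.9 m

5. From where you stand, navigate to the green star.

turn right 68°, forward 4.0 m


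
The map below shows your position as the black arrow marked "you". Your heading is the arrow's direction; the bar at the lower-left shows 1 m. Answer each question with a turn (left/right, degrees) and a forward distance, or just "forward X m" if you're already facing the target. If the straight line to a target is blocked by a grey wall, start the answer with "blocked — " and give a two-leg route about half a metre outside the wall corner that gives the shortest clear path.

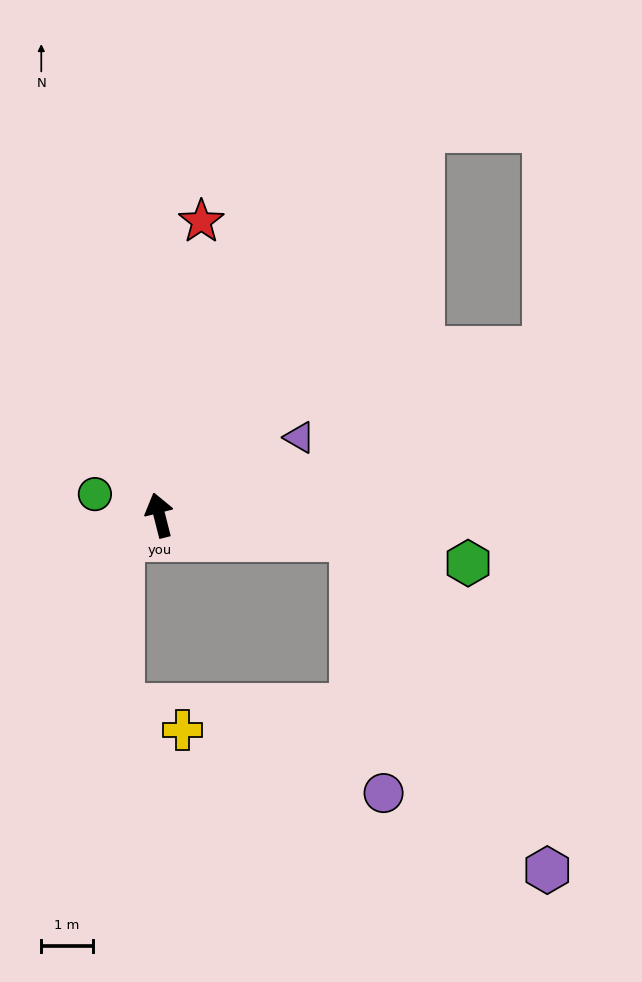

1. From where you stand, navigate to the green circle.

turn left 58°, forward 1.3 m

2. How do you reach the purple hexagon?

blocked — turn right 111°, forward 3.8 m, then turn right 53°, forward 7.5 m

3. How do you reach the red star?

turn right 22°, forward 5.8 m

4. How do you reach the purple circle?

blocked — turn right 111°, forward 3.8 m, then turn right 76°, forward 5.0 m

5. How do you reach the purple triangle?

turn right 75°, forward 3.1 m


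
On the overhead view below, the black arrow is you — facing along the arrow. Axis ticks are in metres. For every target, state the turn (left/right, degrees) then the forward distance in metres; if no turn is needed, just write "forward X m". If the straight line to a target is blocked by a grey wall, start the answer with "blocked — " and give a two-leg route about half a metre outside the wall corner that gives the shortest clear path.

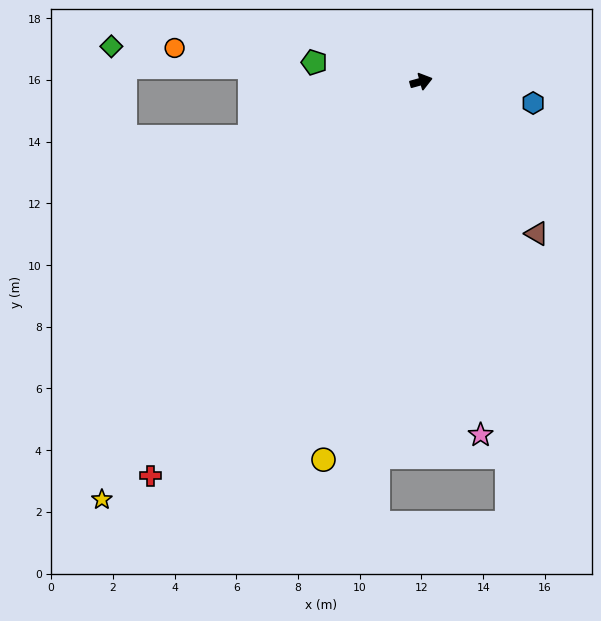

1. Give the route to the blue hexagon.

turn right 26°, forward 3.7 m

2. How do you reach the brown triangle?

turn right 68°, forward 6.2 m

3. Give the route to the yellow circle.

turn right 120°, forward 12.7 m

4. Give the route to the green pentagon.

turn left 154°, forward 3.5 m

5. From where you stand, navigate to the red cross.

turn right 140°, forward 15.5 m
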